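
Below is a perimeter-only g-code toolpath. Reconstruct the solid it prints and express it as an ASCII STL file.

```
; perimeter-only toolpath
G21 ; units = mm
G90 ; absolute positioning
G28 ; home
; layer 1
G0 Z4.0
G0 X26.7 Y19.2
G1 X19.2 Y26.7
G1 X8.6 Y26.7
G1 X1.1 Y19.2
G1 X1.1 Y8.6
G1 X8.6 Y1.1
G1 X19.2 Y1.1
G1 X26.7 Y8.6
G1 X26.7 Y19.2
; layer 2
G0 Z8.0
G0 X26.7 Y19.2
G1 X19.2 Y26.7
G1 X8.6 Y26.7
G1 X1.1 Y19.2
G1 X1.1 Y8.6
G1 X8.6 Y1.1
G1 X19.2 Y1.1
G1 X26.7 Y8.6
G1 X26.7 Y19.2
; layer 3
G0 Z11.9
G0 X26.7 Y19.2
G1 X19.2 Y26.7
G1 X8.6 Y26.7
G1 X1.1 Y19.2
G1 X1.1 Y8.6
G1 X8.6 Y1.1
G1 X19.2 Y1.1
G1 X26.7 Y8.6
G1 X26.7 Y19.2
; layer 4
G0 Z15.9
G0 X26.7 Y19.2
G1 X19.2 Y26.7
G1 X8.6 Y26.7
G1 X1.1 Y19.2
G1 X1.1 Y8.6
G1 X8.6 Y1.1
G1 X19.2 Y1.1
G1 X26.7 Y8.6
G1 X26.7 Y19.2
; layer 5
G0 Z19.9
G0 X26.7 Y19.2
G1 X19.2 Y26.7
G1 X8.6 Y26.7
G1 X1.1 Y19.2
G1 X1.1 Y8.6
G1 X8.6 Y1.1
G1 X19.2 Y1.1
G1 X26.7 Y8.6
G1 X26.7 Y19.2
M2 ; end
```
solid part
  facet normal 0.0000 0.0000 -1.0000
    outer loop
      vertex 8.6 26.7 0.0
      vertex 19.2 26.7 0.0
      vertex 26.7 19.2 0.0
    endloop
  endfacet
  facet normal 0.0000 0.0000 -1.0000
    outer loop
      vertex 1.1 19.2 0.0
      vertex 8.6 26.7 0.0
      vertex 26.7 19.2 0.0
    endloop
  endfacet
  facet normal 0.0000 0.0000 -1.0000
    outer loop
      vertex 1.1 8.6 0.0
      vertex 1.1 19.2 0.0
      vertex 26.7 19.2 0.0
    endloop
  endfacet
  facet normal 0.0000 0.0000 -1.0000
    outer loop
      vertex 8.6 1.1 0.0
      vertex 1.1 8.6 0.0
      vertex 26.7 19.2 0.0
    endloop
  endfacet
  facet normal 0.0000 0.0000 -1.0000
    outer loop
      vertex 19.2 1.1 0.0
      vertex 8.6 1.1 0.0
      vertex 26.7 19.2 0.0
    endloop
  endfacet
  facet normal 0.0000 0.0000 -1.0000
    outer loop
      vertex 26.7 8.6 0.0
      vertex 19.2 1.1 0.0
      vertex 26.7 19.2 0.0
    endloop
  endfacet
  facet normal 0.0000 0.0000 1.0000
    outer loop
      vertex 26.7 19.2 19.9
      vertex 19.2 26.7 19.9
      vertex 8.6 26.7 19.9
    endloop
  endfacet
  facet normal 0.0000 0.0000 1.0000
    outer loop
      vertex 26.7 19.2 19.9
      vertex 8.6 26.7 19.9
      vertex 1.1 19.2 19.9
    endloop
  endfacet
  facet normal 0.0000 0.0000 1.0000
    outer loop
      vertex 26.7 19.2 19.9
      vertex 1.1 19.2 19.9
      vertex 1.1 8.6 19.9
    endloop
  endfacet
  facet normal 0.0000 0.0000 1.0000
    outer loop
      vertex 26.7 19.2 19.9
      vertex 1.1 8.6 19.9
      vertex 8.6 1.1 19.9
    endloop
  endfacet
  facet normal 0.0000 0.0000 1.0000
    outer loop
      vertex 26.7 19.2 19.9
      vertex 8.6 1.1 19.9
      vertex 19.2 1.1 19.9
    endloop
  endfacet
  facet normal 0.0000 0.0000 1.0000
    outer loop
      vertex 26.7 19.2 19.9
      vertex 19.2 1.1 19.9
      vertex 26.7 8.6 19.9
    endloop
  endfacet
  facet normal 0.7071 0.7071 0.0000
    outer loop
      vertex 26.7 19.2 0.0
      vertex 19.2 26.7 0.0
      vertex 19.2 26.7 19.9
    endloop
  endfacet
  facet normal 0.7071 0.7071 0.0000
    outer loop
      vertex 26.7 19.2 0.0
      vertex 19.2 26.7 19.9
      vertex 26.7 19.2 19.9
    endloop
  endfacet
  facet normal 0.0000 1.0000 0.0000
    outer loop
      vertex 19.2 26.7 0.0
      vertex 8.6 26.7 0.0
      vertex 8.6 26.7 19.9
    endloop
  endfacet
  facet normal 0.0000 1.0000 0.0000
    outer loop
      vertex 19.2 26.7 0.0
      vertex 8.6 26.7 19.9
      vertex 19.2 26.7 19.9
    endloop
  endfacet
  facet normal -0.7071 0.7071 0.0000
    outer loop
      vertex 8.6 26.7 0.0
      vertex 1.1 19.2 0.0
      vertex 1.1 19.2 19.9
    endloop
  endfacet
  facet normal -0.7071 0.7071 0.0000
    outer loop
      vertex 8.6 26.7 0.0
      vertex 1.1 19.2 19.9
      vertex 8.6 26.7 19.9
    endloop
  endfacet
  facet normal -1.0000 0.0000 0.0000
    outer loop
      vertex 1.1 19.2 0.0
      vertex 1.1 8.6 0.0
      vertex 1.1 8.6 19.9
    endloop
  endfacet
  facet normal -1.0000 0.0000 0.0000
    outer loop
      vertex 1.1 19.2 0.0
      vertex 1.1 8.6 19.9
      vertex 1.1 19.2 19.9
    endloop
  endfacet
  facet normal -0.7071 -0.7071 0.0000
    outer loop
      vertex 1.1 8.6 0.0
      vertex 8.6 1.1 0.0
      vertex 8.6 1.1 19.9
    endloop
  endfacet
  facet normal -0.7071 -0.7071 0.0000
    outer loop
      vertex 1.1 8.6 0.0
      vertex 8.6 1.1 19.9
      vertex 1.1 8.6 19.9
    endloop
  endfacet
  facet normal 0.0000 -1.0000 0.0000
    outer loop
      vertex 8.6 1.1 0.0
      vertex 19.2 1.1 0.0
      vertex 19.2 1.1 19.9
    endloop
  endfacet
  facet normal 0.0000 -1.0000 0.0000
    outer loop
      vertex 8.6 1.1 0.0
      vertex 19.2 1.1 19.9
      vertex 8.6 1.1 19.9
    endloop
  endfacet
  facet normal 0.7071 -0.7071 0.0000
    outer loop
      vertex 19.2 1.1 0.0
      vertex 26.7 8.6 0.0
      vertex 26.7 8.6 19.9
    endloop
  endfacet
  facet normal 0.7071 -0.7071 0.0000
    outer loop
      vertex 19.2 1.1 0.0
      vertex 26.7 8.6 19.9
      vertex 19.2 1.1 19.9
    endloop
  endfacet
  facet normal 1.0000 0.0000 0.0000
    outer loop
      vertex 26.7 8.6 0.0
      vertex 26.7 19.2 0.0
      vertex 26.7 19.2 19.9
    endloop
  endfacet
  facet normal 1.0000 0.0000 0.0000
    outer loop
      vertex 26.7 8.6 0.0
      vertex 26.7 19.2 19.9
      vertex 26.7 8.6 19.9
    endloop
  endfacet
endsolid part

The G0 Z moves step by Δz≈4.0 mm. Every layer's G1 loop is the same polygon, so the solid is a straight extrusion of it from z=0 to z≈19.9. Closing with flat bottom and top caps and triangulating gives 28 facets — a regular 8-sided prism (a cylinder approximated with 8 flat sides), circumscribed radius ≈ 13.9 mm, height ≈ 19.9 mm.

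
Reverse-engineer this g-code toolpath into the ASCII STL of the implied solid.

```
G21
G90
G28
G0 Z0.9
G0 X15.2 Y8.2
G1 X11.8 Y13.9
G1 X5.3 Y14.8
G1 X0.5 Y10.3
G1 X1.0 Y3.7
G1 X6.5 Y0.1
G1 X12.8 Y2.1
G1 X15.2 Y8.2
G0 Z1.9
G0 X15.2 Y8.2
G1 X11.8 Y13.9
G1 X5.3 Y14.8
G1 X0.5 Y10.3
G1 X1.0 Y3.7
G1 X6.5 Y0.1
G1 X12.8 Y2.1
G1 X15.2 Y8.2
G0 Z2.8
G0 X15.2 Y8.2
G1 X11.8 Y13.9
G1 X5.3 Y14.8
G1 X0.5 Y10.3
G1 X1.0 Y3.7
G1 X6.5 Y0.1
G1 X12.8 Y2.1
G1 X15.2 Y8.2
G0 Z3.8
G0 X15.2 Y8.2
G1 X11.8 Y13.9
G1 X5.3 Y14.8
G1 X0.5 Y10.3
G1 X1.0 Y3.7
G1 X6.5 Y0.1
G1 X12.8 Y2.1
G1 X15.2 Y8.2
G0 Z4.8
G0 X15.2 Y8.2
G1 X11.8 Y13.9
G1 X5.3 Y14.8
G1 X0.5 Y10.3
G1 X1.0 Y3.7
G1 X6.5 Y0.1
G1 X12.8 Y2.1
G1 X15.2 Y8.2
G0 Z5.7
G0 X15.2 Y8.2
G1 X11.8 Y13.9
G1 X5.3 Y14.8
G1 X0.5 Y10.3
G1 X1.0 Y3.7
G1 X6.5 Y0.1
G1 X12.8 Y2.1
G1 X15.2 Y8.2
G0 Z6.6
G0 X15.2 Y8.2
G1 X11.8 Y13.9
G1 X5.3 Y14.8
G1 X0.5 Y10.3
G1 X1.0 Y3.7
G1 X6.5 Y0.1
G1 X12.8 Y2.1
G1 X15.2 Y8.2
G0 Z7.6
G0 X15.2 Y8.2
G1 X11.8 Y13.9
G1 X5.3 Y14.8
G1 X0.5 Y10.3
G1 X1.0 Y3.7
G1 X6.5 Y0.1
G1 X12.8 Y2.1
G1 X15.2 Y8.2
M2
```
solid part
  facet normal 0.0000 0.0000 -1.0000
    outer loop
      vertex 5.3 14.8 0.0
      vertex 11.8 13.9 0.0
      vertex 15.2 8.2 0.0
    endloop
  endfacet
  facet normal 0.0000 0.0000 -1.0000
    outer loop
      vertex 0.5 10.3 0.0
      vertex 5.3 14.8 0.0
      vertex 15.2 8.2 0.0
    endloop
  endfacet
  facet normal 0.0000 0.0000 -1.0000
    outer loop
      vertex 1.0 3.7 0.0
      vertex 0.5 10.3 0.0
      vertex 15.2 8.2 0.0
    endloop
  endfacet
  facet normal 0.0000 0.0000 -1.0000
    outer loop
      vertex 6.5 0.1 0.0
      vertex 1.0 3.7 0.0
      vertex 15.2 8.2 0.0
    endloop
  endfacet
  facet normal 0.0000 0.0000 -1.0000
    outer loop
      vertex 12.8 2.1 0.0
      vertex 6.5 0.1 0.0
      vertex 15.2 8.2 0.0
    endloop
  endfacet
  facet normal 0.0000 0.0000 1.0000
    outer loop
      vertex 15.2 8.2 7.6
      vertex 11.8 13.9 7.6
      vertex 5.3 14.8 7.6
    endloop
  endfacet
  facet normal 0.0000 0.0000 1.0000
    outer loop
      vertex 15.2 8.2 7.6
      vertex 5.3 14.8 7.6
      vertex 0.5 10.3 7.6
    endloop
  endfacet
  facet normal 0.0000 0.0000 1.0000
    outer loop
      vertex 15.2 8.2 7.6
      vertex 0.5 10.3 7.6
      vertex 1.0 3.7 7.6
    endloop
  endfacet
  facet normal 0.0000 0.0000 1.0000
    outer loop
      vertex 15.2 8.2 7.6
      vertex 1.0 3.7 7.6
      vertex 6.5 0.1 7.6
    endloop
  endfacet
  facet normal 0.0000 0.0000 1.0000
    outer loop
      vertex 15.2 8.2 7.6
      vertex 6.5 0.1 7.6
      vertex 12.8 2.1 7.6
    endloop
  endfacet
  facet normal 0.8588 0.5123 0.0000
    outer loop
      vertex 15.2 8.2 0.0
      vertex 11.8 13.9 0.0
      vertex 11.8 13.9 7.6
    endloop
  endfacet
  facet normal 0.8588 0.5123 0.0000
    outer loop
      vertex 15.2 8.2 0.0
      vertex 11.8 13.9 7.6
      vertex 15.2 8.2 7.6
    endloop
  endfacet
  facet normal 0.1372 0.9905 0.0000
    outer loop
      vertex 11.8 13.9 0.0
      vertex 5.3 14.8 0.0
      vertex 5.3 14.8 7.6
    endloop
  endfacet
  facet normal 0.1372 0.9905 0.0000
    outer loop
      vertex 11.8 13.9 0.0
      vertex 5.3 14.8 7.6
      vertex 11.8 13.9 7.6
    endloop
  endfacet
  facet normal -0.6839 0.7295 0.0000
    outer loop
      vertex 5.3 14.8 0.0
      vertex 0.5 10.3 0.0
      vertex 0.5 10.3 7.6
    endloop
  endfacet
  facet normal -0.6839 0.7295 0.0000
    outer loop
      vertex 5.3 14.8 0.0
      vertex 0.5 10.3 7.6
      vertex 5.3 14.8 7.6
    endloop
  endfacet
  facet normal -0.9971 -0.0755 0.0000
    outer loop
      vertex 0.5 10.3 0.0
      vertex 1.0 3.7 0.0
      vertex 1.0 3.7 7.6
    endloop
  endfacet
  facet normal -0.9971 -0.0755 0.0000
    outer loop
      vertex 0.5 10.3 0.0
      vertex 1.0 3.7 7.6
      vertex 0.5 10.3 7.6
    endloop
  endfacet
  facet normal -0.5477 -0.8367 0.0000
    outer loop
      vertex 1.0 3.7 0.0
      vertex 6.5 0.1 0.0
      vertex 6.5 0.1 7.6
    endloop
  endfacet
  facet normal -0.5477 -0.8367 0.0000
    outer loop
      vertex 1.0 3.7 0.0
      vertex 6.5 0.1 7.6
      vertex 1.0 3.7 7.6
    endloop
  endfacet
  facet normal 0.3026 -0.9531 0.0000
    outer loop
      vertex 6.5 0.1 0.0
      vertex 12.8 2.1 0.0
      vertex 12.8 2.1 7.6
    endloop
  endfacet
  facet normal 0.3026 -0.9531 0.0000
    outer loop
      vertex 6.5 0.1 0.0
      vertex 12.8 2.1 7.6
      vertex 6.5 0.1 7.6
    endloop
  endfacet
  facet normal 0.9306 -0.3661 0.0000
    outer loop
      vertex 12.8 2.1 0.0
      vertex 15.2 8.2 0.0
      vertex 15.2 8.2 7.6
    endloop
  endfacet
  facet normal 0.9306 -0.3661 0.0000
    outer loop
      vertex 12.8 2.1 0.0
      vertex 15.2 8.2 7.6
      vertex 12.8 2.1 7.6
    endloop
  endfacet
endsolid part

The G0 Z moves step by Δz≈0.9 mm. Every layer's G1 loop is the same polygon, so the solid is a straight extrusion of it from z=0 to z≈7.6. Closing with flat bottom and top caps and triangulating gives 24 facets — a regular 7-sided prism (a cylinder approximated with 7 flat sides), circumscribed radius ≈ 7.6 mm, height ≈ 7.6 mm.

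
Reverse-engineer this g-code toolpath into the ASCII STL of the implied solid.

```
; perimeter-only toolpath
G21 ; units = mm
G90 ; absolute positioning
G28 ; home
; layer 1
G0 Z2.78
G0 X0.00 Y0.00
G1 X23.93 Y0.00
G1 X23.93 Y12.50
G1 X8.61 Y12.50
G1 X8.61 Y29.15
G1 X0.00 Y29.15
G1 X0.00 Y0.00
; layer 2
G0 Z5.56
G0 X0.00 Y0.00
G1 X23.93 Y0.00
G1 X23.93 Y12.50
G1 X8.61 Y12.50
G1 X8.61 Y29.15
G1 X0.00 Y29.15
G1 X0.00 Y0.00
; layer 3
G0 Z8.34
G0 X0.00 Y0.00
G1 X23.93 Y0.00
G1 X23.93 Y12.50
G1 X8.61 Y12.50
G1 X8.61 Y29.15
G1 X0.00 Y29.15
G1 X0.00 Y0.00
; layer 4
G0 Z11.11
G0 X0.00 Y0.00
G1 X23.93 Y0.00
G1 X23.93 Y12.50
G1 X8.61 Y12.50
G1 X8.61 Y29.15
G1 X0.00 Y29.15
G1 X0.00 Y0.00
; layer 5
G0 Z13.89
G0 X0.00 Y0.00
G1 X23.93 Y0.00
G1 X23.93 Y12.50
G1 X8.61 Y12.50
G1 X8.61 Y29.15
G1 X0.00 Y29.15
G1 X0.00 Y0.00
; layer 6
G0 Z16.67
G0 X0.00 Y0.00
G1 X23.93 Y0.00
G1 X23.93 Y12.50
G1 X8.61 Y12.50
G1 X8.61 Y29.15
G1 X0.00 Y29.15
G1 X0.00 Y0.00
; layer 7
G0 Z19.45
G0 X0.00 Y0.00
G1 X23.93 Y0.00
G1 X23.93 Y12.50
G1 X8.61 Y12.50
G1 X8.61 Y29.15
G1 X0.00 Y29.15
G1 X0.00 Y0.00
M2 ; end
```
solid part
  facet normal 0.0000 0.0000 -1.0000
    outer loop
      vertex 23.93 12.50 0.00
      vertex 23.93 0.00 0.00
      vertex 0.00 0.00 0.00
    endloop
  endfacet
  facet normal 0.0000 0.0000 -1.0000
    outer loop
      vertex 8.61 12.50 0.00
      vertex 23.93 12.50 0.00
      vertex 0.00 0.00 0.00
    endloop
  endfacet
  facet normal 0.0000 0.0000 -1.0000
    outer loop
      vertex 8.61 29.15 0.00
      vertex 8.61 12.50 0.00
      vertex 0.00 0.00 0.00
    endloop
  endfacet
  facet normal 0.0000 0.0000 -1.0000
    outer loop
      vertex 0.00 29.15 0.00
      vertex 8.61 29.15 0.00
      vertex 0.00 0.00 0.00
    endloop
  endfacet
  facet normal 0.0000 0.0000 1.0000
    outer loop
      vertex 0.00 0.00 19.45
      vertex 23.93 0.00 19.45
      vertex 23.93 12.50 19.45
    endloop
  endfacet
  facet normal 0.0000 0.0000 1.0000
    outer loop
      vertex 0.00 0.00 19.45
      vertex 23.93 12.50 19.45
      vertex 8.61 12.50 19.45
    endloop
  endfacet
  facet normal 0.0000 0.0000 1.0000
    outer loop
      vertex 0.00 0.00 19.45
      vertex 8.61 12.50 19.45
      vertex 8.61 29.15 19.45
    endloop
  endfacet
  facet normal 0.0000 0.0000 1.0000
    outer loop
      vertex 0.00 0.00 19.45
      vertex 8.61 29.15 19.45
      vertex 0.00 29.15 19.45
    endloop
  endfacet
  facet normal 0.0000 -1.0000 0.0000
    outer loop
      vertex 0.00 0.00 0.00
      vertex 23.93 0.00 0.00
      vertex 23.93 0.00 19.45
    endloop
  endfacet
  facet normal 0.0000 -1.0000 0.0000
    outer loop
      vertex 0.00 0.00 0.00
      vertex 23.93 0.00 19.45
      vertex 0.00 0.00 19.45
    endloop
  endfacet
  facet normal 1.0000 0.0000 0.0000
    outer loop
      vertex 23.93 0.00 0.00
      vertex 23.93 12.50 0.00
      vertex 23.93 12.50 19.45
    endloop
  endfacet
  facet normal 1.0000 0.0000 0.0000
    outer loop
      vertex 23.93 0.00 0.00
      vertex 23.93 12.50 19.45
      vertex 23.93 0.00 19.45
    endloop
  endfacet
  facet normal 0.0000 1.0000 0.0000
    outer loop
      vertex 23.93 12.50 0.00
      vertex 8.61 12.50 0.00
      vertex 8.61 12.50 19.45
    endloop
  endfacet
  facet normal 0.0000 1.0000 0.0000
    outer loop
      vertex 23.93 12.50 0.00
      vertex 8.61 12.50 19.45
      vertex 23.93 12.50 19.45
    endloop
  endfacet
  facet normal 1.0000 0.0000 0.0000
    outer loop
      vertex 8.61 12.50 0.00
      vertex 8.61 29.15 0.00
      vertex 8.61 29.15 19.45
    endloop
  endfacet
  facet normal 1.0000 0.0000 0.0000
    outer loop
      vertex 8.61 12.50 0.00
      vertex 8.61 29.15 19.45
      vertex 8.61 12.50 19.45
    endloop
  endfacet
  facet normal 0.0000 1.0000 0.0000
    outer loop
      vertex 8.61 29.15 0.00
      vertex 0.00 29.15 0.00
      vertex 0.00 29.15 19.45
    endloop
  endfacet
  facet normal 0.0000 1.0000 0.0000
    outer loop
      vertex 8.61 29.15 0.00
      vertex 0.00 29.15 19.45
      vertex 8.61 29.15 19.45
    endloop
  endfacet
  facet normal -1.0000 0.0000 0.0000
    outer loop
      vertex 0.00 29.15 0.00
      vertex 0.00 0.00 0.00
      vertex 0.00 0.00 19.45
    endloop
  endfacet
  facet normal -1.0000 0.0000 0.0000
    outer loop
      vertex 0.00 29.15 0.00
      vertex 0.00 0.00 19.45
      vertex 0.00 29.15 19.45
    endloop
  endfacet
endsolid part

The G0 Z moves step by Δz≈2.78 mm. Every layer's G1 loop is the same polygon, so the solid is a straight extrusion of it from z=0 to z≈19.4. Closing with flat bottom and top caps and triangulating gives 20 facets — an L-shaped prism: outer 23.9 × 29.1 mm, arm thicknesses ≈ 12.5 mm (horizontal) and 8.61 mm (vertical), extruded 19.4 mm in z.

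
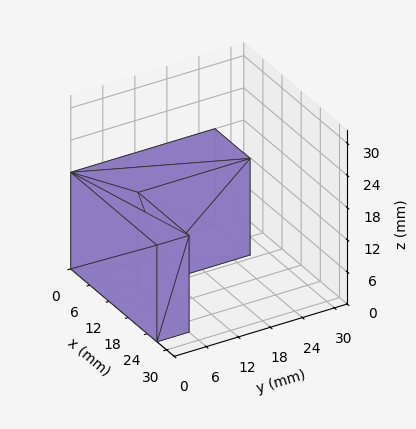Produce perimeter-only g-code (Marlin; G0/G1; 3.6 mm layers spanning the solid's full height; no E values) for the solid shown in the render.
Reading the render: the shape is an L-shaped prism: outer 27 × 27 mm, arm thicknesses ≈ 6 mm (horizontal) and 11 mm (vertical), extruded 18 mm in z (dimensions read to the nearest mm from the axis ticks). For the g-code, the solid's height is divided into equal slices at the stated Δz and each level perimeter traced with G1 moves after a G0 lift.

; perimeter-only toolpath
G21 ; units = mm
G90 ; absolute positioning
G28 ; home
; layer 1
G0 Z3.6
G0 X0.0 Y0.0
G1 X27.0 Y0.0
G1 X27.0 Y6.0
G1 X11.0 Y6.0
G1 X11.0 Y27.0
G1 X0.0 Y27.0
G1 X0.0 Y0.0
; layer 2
G0 Z7.2
G0 X0.0 Y0.0
G1 X27.0 Y0.0
G1 X27.0 Y6.0
G1 X11.0 Y6.0
G1 X11.0 Y27.0
G1 X0.0 Y27.0
G1 X0.0 Y0.0
; layer 3
G0 Z10.8
G0 X0.0 Y0.0
G1 X27.0 Y0.0
G1 X27.0 Y6.0
G1 X11.0 Y6.0
G1 X11.0 Y27.0
G1 X0.0 Y27.0
G1 X0.0 Y0.0
; layer 4
G0 Z14.4
G0 X0.0 Y0.0
G1 X27.0 Y0.0
G1 X27.0 Y6.0
G1 X11.0 Y6.0
G1 X11.0 Y27.0
G1 X0.0 Y27.0
G1 X0.0 Y0.0
; layer 5
G0 Z18.0
G0 X0.0 Y0.0
G1 X27.0 Y0.0
G1 X27.0 Y6.0
G1 X11.0 Y6.0
G1 X11.0 Y27.0
G1 X0.0 Y27.0
G1 X0.0 Y0.0
M2 ; end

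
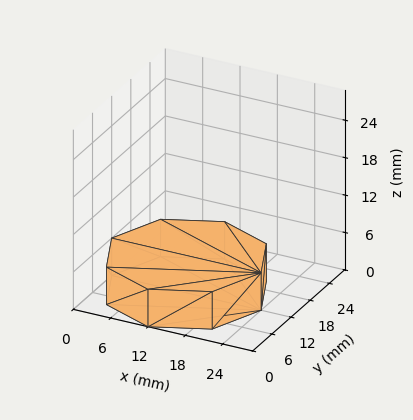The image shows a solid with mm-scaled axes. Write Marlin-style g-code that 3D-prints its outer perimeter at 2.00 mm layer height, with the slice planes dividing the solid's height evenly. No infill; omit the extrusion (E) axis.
Reading the render: the shape is a regular 8-sided prism (a cylinder approximated with 8 flat sides), circumscribed radius ≈ 12 mm, height ≈ 6 mm (dimensions read to the nearest mm from the axis ticks). For the g-code, the solid's height is divided into equal slices at the stated Δz and each level perimeter traced with G1 moves after a G0 lift.

; perimeter-only toolpath
G21 ; units = mm
G90 ; absolute positioning
G28 ; home
; layer 1
G0 Z2.00
G0 X24.00 Y12.00
G1 X20.49 Y20.49
G1 X12.00 Y24.00
G1 X3.51 Y20.49
G1 X0.00 Y12.00
G1 X3.51 Y3.51
G1 X12.00 Y0.00
G1 X20.49 Y3.51
G1 X24.00 Y12.00
; layer 2
G0 Z4.00
G0 X24.00 Y12.00
G1 X20.49 Y20.49
G1 X12.00 Y24.00
G1 X3.51 Y20.49
G1 X0.00 Y12.00
G1 X3.51 Y3.51
G1 X12.00 Y0.00
G1 X20.49 Y3.51
G1 X24.00 Y12.00
; layer 3
G0 Z6.00
G0 X24.00 Y12.00
G1 X20.49 Y20.49
G1 X12.00 Y24.00
G1 X3.51 Y20.49
G1 X0.00 Y12.00
G1 X3.51 Y3.51
G1 X12.00 Y0.00
G1 X20.49 Y3.51
G1 X24.00 Y12.00
M2 ; end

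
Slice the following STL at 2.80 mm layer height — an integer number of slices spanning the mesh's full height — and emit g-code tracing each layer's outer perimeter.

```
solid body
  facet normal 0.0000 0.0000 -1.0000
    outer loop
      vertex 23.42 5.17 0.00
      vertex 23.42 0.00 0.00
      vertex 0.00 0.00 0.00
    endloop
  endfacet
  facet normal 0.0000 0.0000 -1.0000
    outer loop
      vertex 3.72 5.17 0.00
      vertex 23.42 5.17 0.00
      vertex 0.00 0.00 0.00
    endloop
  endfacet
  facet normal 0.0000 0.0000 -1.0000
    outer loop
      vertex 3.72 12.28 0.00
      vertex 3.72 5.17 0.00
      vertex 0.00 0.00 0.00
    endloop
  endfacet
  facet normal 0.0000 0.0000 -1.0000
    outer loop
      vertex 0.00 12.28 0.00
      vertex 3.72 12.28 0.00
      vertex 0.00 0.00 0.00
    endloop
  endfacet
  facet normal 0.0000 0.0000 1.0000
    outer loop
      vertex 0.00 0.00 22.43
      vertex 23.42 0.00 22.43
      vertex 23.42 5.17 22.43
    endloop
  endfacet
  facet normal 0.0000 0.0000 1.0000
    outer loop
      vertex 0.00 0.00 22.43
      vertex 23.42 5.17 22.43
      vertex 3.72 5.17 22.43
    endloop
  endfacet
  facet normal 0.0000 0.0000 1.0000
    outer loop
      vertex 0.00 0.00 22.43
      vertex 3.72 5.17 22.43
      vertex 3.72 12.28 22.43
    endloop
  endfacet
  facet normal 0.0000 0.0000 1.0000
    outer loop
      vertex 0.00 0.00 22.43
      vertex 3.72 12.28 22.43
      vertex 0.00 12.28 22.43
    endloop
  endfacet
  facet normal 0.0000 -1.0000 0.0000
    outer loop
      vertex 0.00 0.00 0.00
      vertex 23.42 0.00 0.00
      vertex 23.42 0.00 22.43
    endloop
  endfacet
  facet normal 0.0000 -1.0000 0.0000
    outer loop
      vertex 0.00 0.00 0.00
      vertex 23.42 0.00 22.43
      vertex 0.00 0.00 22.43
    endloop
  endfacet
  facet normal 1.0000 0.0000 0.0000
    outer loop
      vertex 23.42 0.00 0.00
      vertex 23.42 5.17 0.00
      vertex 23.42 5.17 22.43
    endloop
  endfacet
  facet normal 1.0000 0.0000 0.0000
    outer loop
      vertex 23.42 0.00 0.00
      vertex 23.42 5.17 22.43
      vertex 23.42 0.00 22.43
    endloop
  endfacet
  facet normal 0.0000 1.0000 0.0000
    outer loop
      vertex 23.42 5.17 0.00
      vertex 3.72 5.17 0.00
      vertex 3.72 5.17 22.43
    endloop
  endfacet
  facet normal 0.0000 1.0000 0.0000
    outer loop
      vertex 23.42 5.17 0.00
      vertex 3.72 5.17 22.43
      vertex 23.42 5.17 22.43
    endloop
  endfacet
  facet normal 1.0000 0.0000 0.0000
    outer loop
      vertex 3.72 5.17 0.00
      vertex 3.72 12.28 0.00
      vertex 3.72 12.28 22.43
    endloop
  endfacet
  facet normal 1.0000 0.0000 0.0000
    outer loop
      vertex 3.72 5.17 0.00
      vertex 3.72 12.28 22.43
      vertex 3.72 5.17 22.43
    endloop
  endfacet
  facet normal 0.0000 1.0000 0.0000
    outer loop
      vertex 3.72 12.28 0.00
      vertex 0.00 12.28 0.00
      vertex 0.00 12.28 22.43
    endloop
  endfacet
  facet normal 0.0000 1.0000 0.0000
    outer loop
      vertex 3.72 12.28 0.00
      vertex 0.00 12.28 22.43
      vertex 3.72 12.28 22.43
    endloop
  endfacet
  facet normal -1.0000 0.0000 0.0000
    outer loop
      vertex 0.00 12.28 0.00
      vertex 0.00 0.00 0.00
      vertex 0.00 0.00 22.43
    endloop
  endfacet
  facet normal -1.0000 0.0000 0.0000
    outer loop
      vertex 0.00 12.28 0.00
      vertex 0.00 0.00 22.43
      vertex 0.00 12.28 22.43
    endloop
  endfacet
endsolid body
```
; perimeter-only toolpath
G21 ; units = mm
G90 ; absolute positioning
G28 ; home
; layer 1
G0 Z2.80
G0 X0.00 Y0.00
G1 X23.42 Y0.00
G1 X23.42 Y5.17
G1 X3.72 Y5.17
G1 X3.72 Y12.28
G1 X0.00 Y12.28
G1 X0.00 Y0.00
; layer 2
G0 Z5.61
G0 X0.00 Y0.00
G1 X23.42 Y0.00
G1 X23.42 Y5.17
G1 X3.72 Y5.17
G1 X3.72 Y12.28
G1 X0.00 Y12.28
G1 X0.00 Y0.00
; layer 3
G0 Z8.41
G0 X0.00 Y0.00
G1 X23.42 Y0.00
G1 X23.42 Y5.17
G1 X3.72 Y5.17
G1 X3.72 Y12.28
G1 X0.00 Y12.28
G1 X0.00 Y0.00
; layer 4
G0 Z11.21
G0 X0.00 Y0.00
G1 X23.42 Y0.00
G1 X23.42 Y5.17
G1 X3.72 Y5.17
G1 X3.72 Y12.28
G1 X0.00 Y12.28
G1 X0.00 Y0.00
; layer 5
G0 Z14.02
G0 X0.00 Y0.00
G1 X23.42 Y0.00
G1 X23.42 Y5.17
G1 X3.72 Y5.17
G1 X3.72 Y12.28
G1 X0.00 Y12.28
G1 X0.00 Y0.00
; layer 6
G0 Z16.82
G0 X0.00 Y0.00
G1 X23.42 Y0.00
G1 X23.42 Y5.17
G1 X3.72 Y5.17
G1 X3.72 Y12.28
G1 X0.00 Y12.28
G1 X0.00 Y0.00
; layer 7
G0 Z19.63
G0 X0.00 Y0.00
G1 X23.42 Y0.00
G1 X23.42 Y5.17
G1 X3.72 Y5.17
G1 X3.72 Y12.28
G1 X0.00 Y12.28
G1 X0.00 Y0.00
; layer 8
G0 Z22.43
G0 X0.00 Y0.00
G1 X23.42 Y0.00
G1 X23.42 Y5.17
G1 X3.72 Y5.17
G1 X3.72 Y12.28
G1 X0.00 Y12.28
G1 X0.00 Y0.00
M2 ; end

The solid is an L-shaped prism: outer 23.4 × 12.3 mm, arm thicknesses ≈ 5.17 mm (horizontal) and 3.72 mm (vertical), extruded 22.4 mm in z. Slicing at Δz = 2.80 mm — 8 equal slices spanning the solid's height, so layer i sits at z = i·h/8 — gives 8 non-empty perimeters. Each is a 6-segment closed polygon; G0 lifts to the layer z and rapids to the start vertex, then G1 traces the edges.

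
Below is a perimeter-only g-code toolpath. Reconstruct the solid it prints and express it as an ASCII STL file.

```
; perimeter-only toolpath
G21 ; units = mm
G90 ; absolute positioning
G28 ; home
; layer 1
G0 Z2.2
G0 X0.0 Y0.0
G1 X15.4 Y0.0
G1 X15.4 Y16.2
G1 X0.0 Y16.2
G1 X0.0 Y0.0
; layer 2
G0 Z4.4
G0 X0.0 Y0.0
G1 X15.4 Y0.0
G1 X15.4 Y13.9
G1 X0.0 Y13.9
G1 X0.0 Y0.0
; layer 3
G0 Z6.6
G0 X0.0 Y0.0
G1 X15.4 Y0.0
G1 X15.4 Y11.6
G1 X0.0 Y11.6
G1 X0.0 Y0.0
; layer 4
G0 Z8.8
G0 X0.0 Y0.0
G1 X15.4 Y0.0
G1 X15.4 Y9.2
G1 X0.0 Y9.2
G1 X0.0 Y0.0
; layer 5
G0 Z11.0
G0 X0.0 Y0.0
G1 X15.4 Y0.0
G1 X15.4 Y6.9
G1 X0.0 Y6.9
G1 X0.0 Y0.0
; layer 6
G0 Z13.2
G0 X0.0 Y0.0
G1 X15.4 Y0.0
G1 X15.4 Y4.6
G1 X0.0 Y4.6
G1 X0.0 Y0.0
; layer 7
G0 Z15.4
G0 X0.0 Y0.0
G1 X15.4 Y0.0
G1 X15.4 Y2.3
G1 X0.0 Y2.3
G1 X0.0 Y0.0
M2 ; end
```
solid part
  facet normal 0.0000 0.0000 -1.0000
    outer loop
      vertex 15.4 18.5 0.0
      vertex 15.4 0.0 0.0
      vertex 0.0 0.0 0.0
    endloop
  endfacet
  facet normal 0.0000 0.0000 -1.0000
    outer loop
      vertex 0.0 18.5 0.0
      vertex 15.4 18.5 0.0
      vertex 0.0 0.0 0.0
    endloop
  endfacet
  facet normal 0.0000 -1.0000 0.0000
    outer loop
      vertex 0.0 0.0 0.0
      vertex 15.4 0.0 0.0
      vertex 15.4 0.0 17.6
    endloop
  endfacet
  facet normal 0.0000 -1.0000 0.0000
    outer loop
      vertex 0.0 0.0 0.0
      vertex 15.4 0.0 17.6
      vertex 0.0 0.0 17.6
    endloop
  endfacet
  facet normal 0.0000 0.6893 0.7245
    outer loop
      vertex 0.0 0.0 17.6
      vertex 15.4 0.0 17.6
      vertex 15.4 18.5 0.0
    endloop
  endfacet
  facet normal 0.0000 0.6893 0.7245
    outer loop
      vertex 0.0 0.0 17.6
      vertex 15.4 18.5 0.0
      vertex 0.0 18.5 0.0
    endloop
  endfacet
  facet normal -1.0000 0.0000 0.0000
    outer loop
      vertex 0.0 0.0 17.6
      vertex 0.0 18.5 0.0
      vertex 0.0 0.0 0.0
    endloop
  endfacet
  facet normal 1.0000 0.0000 0.0000
    outer loop
      vertex 15.4 0.0 0.0
      vertex 15.4 18.5 0.0
      vertex 15.4 0.0 17.6
    endloop
  endfacet
endsolid part

The G0 Z moves step by Δz≈2.2 mm. The G1 loops shrink linearly with z, so the solid tapers from its base footprint up to z≈17.6. Closing with a flat bottom cap and the tapered top and triangulating gives 8 facets — a wedge (ramp): 15.4 × 18.5 mm base, rising to 17.6 mm along the y=0 edge and sloping linearly to z=0 at y=18.5.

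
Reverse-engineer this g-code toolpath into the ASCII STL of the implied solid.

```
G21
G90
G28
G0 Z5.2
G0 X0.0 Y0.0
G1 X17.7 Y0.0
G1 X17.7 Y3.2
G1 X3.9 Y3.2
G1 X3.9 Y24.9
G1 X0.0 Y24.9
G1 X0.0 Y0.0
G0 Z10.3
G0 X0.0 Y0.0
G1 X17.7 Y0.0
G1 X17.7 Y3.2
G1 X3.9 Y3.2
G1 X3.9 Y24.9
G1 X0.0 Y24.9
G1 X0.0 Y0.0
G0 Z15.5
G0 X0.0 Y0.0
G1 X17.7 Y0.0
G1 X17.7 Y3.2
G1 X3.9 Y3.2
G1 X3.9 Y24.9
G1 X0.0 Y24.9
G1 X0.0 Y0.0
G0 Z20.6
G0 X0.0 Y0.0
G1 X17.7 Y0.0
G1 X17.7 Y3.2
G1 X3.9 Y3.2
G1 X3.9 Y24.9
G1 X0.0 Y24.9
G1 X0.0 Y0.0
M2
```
solid part
  facet normal 0.0000 0.0000 -1.0000
    outer loop
      vertex 17.7 3.2 0.0
      vertex 17.7 0.0 0.0
      vertex 0.0 0.0 0.0
    endloop
  endfacet
  facet normal 0.0000 0.0000 -1.0000
    outer loop
      vertex 3.9 3.2 0.0
      vertex 17.7 3.2 0.0
      vertex 0.0 0.0 0.0
    endloop
  endfacet
  facet normal 0.0000 0.0000 -1.0000
    outer loop
      vertex 3.9 24.9 0.0
      vertex 3.9 3.2 0.0
      vertex 0.0 0.0 0.0
    endloop
  endfacet
  facet normal 0.0000 0.0000 -1.0000
    outer loop
      vertex 0.0 24.9 0.0
      vertex 3.9 24.9 0.0
      vertex 0.0 0.0 0.0
    endloop
  endfacet
  facet normal 0.0000 0.0000 1.0000
    outer loop
      vertex 0.0 0.0 20.6
      vertex 17.7 0.0 20.6
      vertex 17.7 3.2 20.6
    endloop
  endfacet
  facet normal 0.0000 0.0000 1.0000
    outer loop
      vertex 0.0 0.0 20.6
      vertex 17.7 3.2 20.6
      vertex 3.9 3.2 20.6
    endloop
  endfacet
  facet normal 0.0000 0.0000 1.0000
    outer loop
      vertex 0.0 0.0 20.6
      vertex 3.9 3.2 20.6
      vertex 3.9 24.9 20.6
    endloop
  endfacet
  facet normal 0.0000 0.0000 1.0000
    outer loop
      vertex 0.0 0.0 20.6
      vertex 3.9 24.9 20.6
      vertex 0.0 24.9 20.6
    endloop
  endfacet
  facet normal 0.0000 -1.0000 0.0000
    outer loop
      vertex 0.0 0.0 0.0
      vertex 17.7 0.0 0.0
      vertex 17.7 0.0 20.6
    endloop
  endfacet
  facet normal 0.0000 -1.0000 0.0000
    outer loop
      vertex 0.0 0.0 0.0
      vertex 17.7 0.0 20.6
      vertex 0.0 0.0 20.6
    endloop
  endfacet
  facet normal 1.0000 0.0000 0.0000
    outer loop
      vertex 17.7 0.0 0.0
      vertex 17.7 3.2 0.0
      vertex 17.7 3.2 20.6
    endloop
  endfacet
  facet normal 1.0000 0.0000 0.0000
    outer loop
      vertex 17.7 0.0 0.0
      vertex 17.7 3.2 20.6
      vertex 17.7 0.0 20.6
    endloop
  endfacet
  facet normal 0.0000 1.0000 0.0000
    outer loop
      vertex 17.7 3.2 0.0
      vertex 3.9 3.2 0.0
      vertex 3.9 3.2 20.6
    endloop
  endfacet
  facet normal 0.0000 1.0000 0.0000
    outer loop
      vertex 17.7 3.2 0.0
      vertex 3.9 3.2 20.6
      vertex 17.7 3.2 20.6
    endloop
  endfacet
  facet normal 1.0000 0.0000 0.0000
    outer loop
      vertex 3.9 3.2 0.0
      vertex 3.9 24.9 0.0
      vertex 3.9 24.9 20.6
    endloop
  endfacet
  facet normal 1.0000 0.0000 0.0000
    outer loop
      vertex 3.9 3.2 0.0
      vertex 3.9 24.9 20.6
      vertex 3.9 3.2 20.6
    endloop
  endfacet
  facet normal 0.0000 1.0000 0.0000
    outer loop
      vertex 3.9 24.9 0.0
      vertex 0.0 24.9 0.0
      vertex 0.0 24.9 20.6
    endloop
  endfacet
  facet normal 0.0000 1.0000 0.0000
    outer loop
      vertex 3.9 24.9 0.0
      vertex 0.0 24.9 20.6
      vertex 3.9 24.9 20.6
    endloop
  endfacet
  facet normal -1.0000 0.0000 0.0000
    outer loop
      vertex 0.0 24.9 0.0
      vertex 0.0 0.0 0.0
      vertex 0.0 0.0 20.6
    endloop
  endfacet
  facet normal -1.0000 0.0000 0.0000
    outer loop
      vertex 0.0 24.9 0.0
      vertex 0.0 0.0 20.6
      vertex 0.0 24.9 20.6
    endloop
  endfacet
endsolid part

The G0 Z moves step by Δz≈5.2 mm. Every layer's G1 loop is the same polygon, so the solid is a straight extrusion of it from z=0 to z≈20.6. Closing with flat bottom and top caps and triangulating gives 20 facets — an L-shaped prism: outer 17.7 × 24.9 mm, arm thicknesses ≈ 3.2 mm (horizontal) and 3.9 mm (vertical), extruded 20.6 mm in z.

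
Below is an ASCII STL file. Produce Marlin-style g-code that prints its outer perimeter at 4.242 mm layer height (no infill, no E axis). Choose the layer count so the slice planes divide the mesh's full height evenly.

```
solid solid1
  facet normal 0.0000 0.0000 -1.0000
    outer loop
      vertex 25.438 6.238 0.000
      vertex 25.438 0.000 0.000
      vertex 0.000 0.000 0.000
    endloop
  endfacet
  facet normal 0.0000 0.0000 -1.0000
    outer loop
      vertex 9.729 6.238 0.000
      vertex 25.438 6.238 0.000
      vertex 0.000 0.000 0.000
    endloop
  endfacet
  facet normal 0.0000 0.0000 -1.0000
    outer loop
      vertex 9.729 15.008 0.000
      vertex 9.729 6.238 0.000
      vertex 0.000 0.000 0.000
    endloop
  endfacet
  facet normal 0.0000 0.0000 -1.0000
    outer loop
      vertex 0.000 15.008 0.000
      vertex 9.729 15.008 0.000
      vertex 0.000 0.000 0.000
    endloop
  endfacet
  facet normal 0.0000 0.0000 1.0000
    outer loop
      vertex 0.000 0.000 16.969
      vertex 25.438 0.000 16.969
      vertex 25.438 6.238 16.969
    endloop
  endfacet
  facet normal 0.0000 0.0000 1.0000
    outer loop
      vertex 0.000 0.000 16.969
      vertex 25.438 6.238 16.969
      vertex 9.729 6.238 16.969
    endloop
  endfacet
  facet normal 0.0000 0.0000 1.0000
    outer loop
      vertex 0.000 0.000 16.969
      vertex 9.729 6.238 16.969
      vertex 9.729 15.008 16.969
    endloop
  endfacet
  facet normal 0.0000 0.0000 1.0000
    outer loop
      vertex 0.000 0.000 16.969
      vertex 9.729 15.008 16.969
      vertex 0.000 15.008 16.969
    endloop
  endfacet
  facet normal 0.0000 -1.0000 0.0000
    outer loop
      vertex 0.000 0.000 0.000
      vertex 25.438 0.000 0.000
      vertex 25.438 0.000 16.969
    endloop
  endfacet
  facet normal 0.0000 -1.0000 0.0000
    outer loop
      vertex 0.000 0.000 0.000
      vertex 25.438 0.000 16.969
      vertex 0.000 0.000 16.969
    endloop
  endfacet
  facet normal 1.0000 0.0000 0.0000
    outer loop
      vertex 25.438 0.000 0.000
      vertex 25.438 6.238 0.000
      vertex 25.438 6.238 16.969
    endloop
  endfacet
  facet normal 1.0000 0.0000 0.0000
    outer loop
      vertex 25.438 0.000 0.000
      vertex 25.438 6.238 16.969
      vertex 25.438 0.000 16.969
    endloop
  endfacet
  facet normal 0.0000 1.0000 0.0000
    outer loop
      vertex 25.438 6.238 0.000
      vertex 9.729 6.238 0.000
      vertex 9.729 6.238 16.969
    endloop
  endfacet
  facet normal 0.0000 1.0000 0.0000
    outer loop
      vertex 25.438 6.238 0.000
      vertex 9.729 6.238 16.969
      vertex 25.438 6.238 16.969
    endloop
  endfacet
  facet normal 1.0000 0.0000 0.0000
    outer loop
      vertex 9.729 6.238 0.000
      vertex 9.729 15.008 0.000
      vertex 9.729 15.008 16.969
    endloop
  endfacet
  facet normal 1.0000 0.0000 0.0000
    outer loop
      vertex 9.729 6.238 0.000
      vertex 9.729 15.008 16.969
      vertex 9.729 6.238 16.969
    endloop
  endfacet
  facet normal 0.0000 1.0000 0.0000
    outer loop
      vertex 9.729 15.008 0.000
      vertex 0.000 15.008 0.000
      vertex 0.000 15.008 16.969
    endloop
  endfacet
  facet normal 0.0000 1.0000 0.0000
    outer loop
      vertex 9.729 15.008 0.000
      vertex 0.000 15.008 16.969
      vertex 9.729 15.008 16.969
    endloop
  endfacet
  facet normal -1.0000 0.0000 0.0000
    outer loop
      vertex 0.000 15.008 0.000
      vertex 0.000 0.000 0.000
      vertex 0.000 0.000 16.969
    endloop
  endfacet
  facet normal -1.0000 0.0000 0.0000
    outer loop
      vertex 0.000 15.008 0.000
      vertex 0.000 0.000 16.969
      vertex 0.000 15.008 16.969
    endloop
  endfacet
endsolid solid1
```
; perimeter-only toolpath
G21 ; units = mm
G90 ; absolute positioning
G28 ; home
; layer 1
G0 Z4.242
G0 X0.000 Y0.000
G1 X25.438 Y0.000
G1 X25.438 Y6.238
G1 X9.729 Y6.238
G1 X9.729 Y15.008
G1 X0.000 Y15.008
G1 X0.000 Y0.000
; layer 2
G0 Z8.485
G0 X0.000 Y0.000
G1 X25.438 Y0.000
G1 X25.438 Y6.238
G1 X9.729 Y6.238
G1 X9.729 Y15.008
G1 X0.000 Y15.008
G1 X0.000 Y0.000
; layer 3
G0 Z12.727
G0 X0.000 Y0.000
G1 X25.438 Y0.000
G1 X25.438 Y6.238
G1 X9.729 Y6.238
G1 X9.729 Y15.008
G1 X0.000 Y15.008
G1 X0.000 Y0.000
; layer 4
G0 Z16.969
G0 X0.000 Y0.000
G1 X25.438 Y0.000
G1 X25.438 Y6.238
G1 X9.729 Y6.238
G1 X9.729 Y15.008
G1 X0.000 Y15.008
G1 X0.000 Y0.000
M2 ; end

The solid is an L-shaped prism: outer 25.4 × 15 mm, arm thicknesses ≈ 6.24 mm (horizontal) and 9.73 mm (vertical), extruded 17 mm in z. Slicing at Δz = 4.242 mm — 4 equal slices spanning the solid's height, so layer i sits at z = i·h/4 — gives 4 non-empty perimeters. Each is a 6-segment closed polygon; G0 lifts to the layer z and rapids to the start vertex, then G1 traces the edges.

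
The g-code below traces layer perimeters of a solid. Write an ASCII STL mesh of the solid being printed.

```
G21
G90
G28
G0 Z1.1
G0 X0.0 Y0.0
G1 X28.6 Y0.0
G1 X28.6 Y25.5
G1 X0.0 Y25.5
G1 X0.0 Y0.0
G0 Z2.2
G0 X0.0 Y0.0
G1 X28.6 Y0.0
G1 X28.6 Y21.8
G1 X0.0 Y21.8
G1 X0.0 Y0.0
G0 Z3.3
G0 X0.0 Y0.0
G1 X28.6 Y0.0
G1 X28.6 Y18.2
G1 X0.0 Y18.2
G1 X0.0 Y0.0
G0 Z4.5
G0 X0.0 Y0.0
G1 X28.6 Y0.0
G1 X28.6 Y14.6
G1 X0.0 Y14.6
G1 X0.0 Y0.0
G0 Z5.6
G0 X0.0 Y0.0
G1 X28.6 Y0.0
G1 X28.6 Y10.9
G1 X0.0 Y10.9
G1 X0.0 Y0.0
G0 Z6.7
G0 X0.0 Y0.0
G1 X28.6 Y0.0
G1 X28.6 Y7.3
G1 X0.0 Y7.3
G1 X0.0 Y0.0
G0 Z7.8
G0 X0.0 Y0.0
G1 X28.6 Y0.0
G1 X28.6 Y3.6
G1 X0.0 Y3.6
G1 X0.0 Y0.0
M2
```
solid part
  facet normal 0.0000 0.0000 -1.0000
    outer loop
      vertex 28.6 29.1 0.0
      vertex 28.6 0.0 0.0
      vertex 0.0 0.0 0.0
    endloop
  endfacet
  facet normal 0.0000 0.0000 -1.0000
    outer loop
      vertex 0.0 29.1 0.0
      vertex 28.6 29.1 0.0
      vertex 0.0 0.0 0.0
    endloop
  endfacet
  facet normal 0.0000 -1.0000 0.0000
    outer loop
      vertex 0.0 0.0 0.0
      vertex 28.6 0.0 0.0
      vertex 28.6 0.0 8.9
    endloop
  endfacet
  facet normal 0.0000 -1.0000 0.0000
    outer loop
      vertex 0.0 0.0 0.0
      vertex 28.6 0.0 8.9
      vertex 0.0 0.0 8.9
    endloop
  endfacet
  facet normal 0.0000 0.2925 0.9563
    outer loop
      vertex 0.0 0.0 8.9
      vertex 28.6 0.0 8.9
      vertex 28.6 29.1 0.0
    endloop
  endfacet
  facet normal 0.0000 0.2925 0.9563
    outer loop
      vertex 0.0 0.0 8.9
      vertex 28.6 29.1 0.0
      vertex 0.0 29.1 0.0
    endloop
  endfacet
  facet normal -1.0000 0.0000 0.0000
    outer loop
      vertex 0.0 0.0 8.9
      vertex 0.0 29.1 0.0
      vertex 0.0 0.0 0.0
    endloop
  endfacet
  facet normal 1.0000 0.0000 0.0000
    outer loop
      vertex 28.6 0.0 0.0
      vertex 28.6 29.1 0.0
      vertex 28.6 0.0 8.9
    endloop
  endfacet
endsolid part

The G0 Z moves step by Δz≈1.1 mm. The G1 loops shrink linearly with z, so the solid tapers from its base footprint up to z≈8.9. Closing with a flat bottom cap and the tapered top and triangulating gives 8 facets — a wedge (ramp): 28.6 × 29.1 mm base, rising to 8.9 mm along the y=0 edge and sloping linearly to z=0 at y=29.1.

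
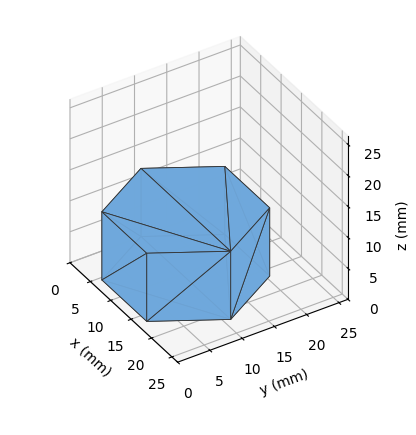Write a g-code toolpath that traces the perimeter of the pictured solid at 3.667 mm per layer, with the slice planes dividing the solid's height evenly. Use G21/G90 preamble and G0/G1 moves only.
Reading the render: the shape is a regular 6-sided prism (a cylinder approximated with 6 flat sides), circumscribed radius ≈ 11 mm, height ≈ 11 mm (dimensions read to the nearest mm from the axis ticks). For the g-code, the solid's height is divided into equal slices at the stated Δz and each level perimeter traced with G1 moves after a G0 lift.

; perimeter-only toolpath
G21 ; units = mm
G90 ; absolute positioning
G28 ; home
; layer 1
G0 Z3.667
G0 X22.000 Y11.000
G1 X16.500 Y20.526
G1 X5.500 Y20.526
G1 X0.000 Y11.000
G1 X5.500 Y1.474
G1 X16.500 Y1.474
G1 X22.000 Y11.000
; layer 2
G0 Z7.333
G0 X22.000 Y11.000
G1 X16.500 Y20.526
G1 X5.500 Y20.526
G1 X0.000 Y11.000
G1 X5.500 Y1.474
G1 X16.500 Y1.474
G1 X22.000 Y11.000
; layer 3
G0 Z11.000
G0 X22.000 Y11.000
G1 X16.500 Y20.526
G1 X5.500 Y20.526
G1 X0.000 Y11.000
G1 X5.500 Y1.474
G1 X16.500 Y1.474
G1 X22.000 Y11.000
M2 ; end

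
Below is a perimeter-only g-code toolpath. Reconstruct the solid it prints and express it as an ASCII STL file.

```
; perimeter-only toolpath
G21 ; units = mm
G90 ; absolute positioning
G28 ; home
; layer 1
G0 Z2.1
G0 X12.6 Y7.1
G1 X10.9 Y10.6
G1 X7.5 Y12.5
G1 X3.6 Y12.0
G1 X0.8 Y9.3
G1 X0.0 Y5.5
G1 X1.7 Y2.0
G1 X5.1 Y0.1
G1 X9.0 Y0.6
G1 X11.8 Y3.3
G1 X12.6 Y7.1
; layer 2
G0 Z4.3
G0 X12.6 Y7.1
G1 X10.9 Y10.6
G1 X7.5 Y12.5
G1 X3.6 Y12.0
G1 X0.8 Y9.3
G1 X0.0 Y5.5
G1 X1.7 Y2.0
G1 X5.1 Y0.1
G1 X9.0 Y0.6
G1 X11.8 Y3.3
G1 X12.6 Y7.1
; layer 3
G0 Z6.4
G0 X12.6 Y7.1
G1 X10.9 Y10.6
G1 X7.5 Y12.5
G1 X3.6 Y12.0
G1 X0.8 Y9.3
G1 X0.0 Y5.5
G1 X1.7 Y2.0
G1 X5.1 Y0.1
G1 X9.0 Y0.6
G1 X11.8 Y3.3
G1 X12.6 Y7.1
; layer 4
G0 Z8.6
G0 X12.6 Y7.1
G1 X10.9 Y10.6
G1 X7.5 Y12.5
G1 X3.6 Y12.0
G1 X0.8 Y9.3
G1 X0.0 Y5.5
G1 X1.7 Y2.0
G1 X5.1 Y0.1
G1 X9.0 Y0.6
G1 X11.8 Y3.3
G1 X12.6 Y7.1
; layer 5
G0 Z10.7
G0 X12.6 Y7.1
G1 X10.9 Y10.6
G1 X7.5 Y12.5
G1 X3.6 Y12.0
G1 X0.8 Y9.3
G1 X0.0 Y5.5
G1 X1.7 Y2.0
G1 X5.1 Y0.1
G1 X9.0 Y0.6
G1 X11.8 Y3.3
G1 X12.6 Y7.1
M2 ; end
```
solid part
  facet normal 0.0000 0.0000 -1.0000
    outer loop
      vertex 7.5 12.5 0.0
      vertex 10.9 10.6 0.0
      vertex 12.6 7.1 0.0
    endloop
  endfacet
  facet normal 0.0000 0.0000 -1.0000
    outer loop
      vertex 3.6 12.0 0.0
      vertex 7.5 12.5 0.0
      vertex 12.6 7.1 0.0
    endloop
  endfacet
  facet normal 0.0000 0.0000 -1.0000
    outer loop
      vertex 0.8 9.3 0.0
      vertex 3.6 12.0 0.0
      vertex 12.6 7.1 0.0
    endloop
  endfacet
  facet normal 0.0000 0.0000 -1.0000
    outer loop
      vertex 0.0 5.5 0.0
      vertex 0.8 9.3 0.0
      vertex 12.6 7.1 0.0
    endloop
  endfacet
  facet normal 0.0000 0.0000 -1.0000
    outer loop
      vertex 1.7 2.0 0.0
      vertex 0.0 5.5 0.0
      vertex 12.6 7.1 0.0
    endloop
  endfacet
  facet normal 0.0000 0.0000 -1.0000
    outer loop
      vertex 5.1 0.1 0.0
      vertex 1.7 2.0 0.0
      vertex 12.6 7.1 0.0
    endloop
  endfacet
  facet normal 0.0000 0.0000 -1.0000
    outer loop
      vertex 9.0 0.6 0.0
      vertex 5.1 0.1 0.0
      vertex 12.6 7.1 0.0
    endloop
  endfacet
  facet normal 0.0000 0.0000 -1.0000
    outer loop
      vertex 11.8 3.3 0.0
      vertex 9.0 0.6 0.0
      vertex 12.6 7.1 0.0
    endloop
  endfacet
  facet normal 0.0000 0.0000 1.0000
    outer loop
      vertex 12.6 7.1 10.7
      vertex 10.9 10.6 10.7
      vertex 7.5 12.5 10.7
    endloop
  endfacet
  facet normal 0.0000 0.0000 1.0000
    outer loop
      vertex 12.6 7.1 10.7
      vertex 7.5 12.5 10.7
      vertex 3.6 12.0 10.7
    endloop
  endfacet
  facet normal 0.0000 0.0000 1.0000
    outer loop
      vertex 12.6 7.1 10.7
      vertex 3.6 12.0 10.7
      vertex 0.8 9.3 10.7
    endloop
  endfacet
  facet normal 0.0000 0.0000 1.0000
    outer loop
      vertex 12.6 7.1 10.7
      vertex 0.8 9.3 10.7
      vertex 0.0 5.5 10.7
    endloop
  endfacet
  facet normal 0.0000 0.0000 1.0000
    outer loop
      vertex 12.6 7.1 10.7
      vertex 0.0 5.5 10.7
      vertex 1.7 2.0 10.7
    endloop
  endfacet
  facet normal 0.0000 0.0000 1.0000
    outer loop
      vertex 12.6 7.1 10.7
      vertex 1.7 2.0 10.7
      vertex 5.1 0.1 10.7
    endloop
  endfacet
  facet normal 0.0000 0.0000 1.0000
    outer loop
      vertex 12.6 7.1 10.7
      vertex 5.1 0.1 10.7
      vertex 9.0 0.6 10.7
    endloop
  endfacet
  facet normal 0.0000 0.0000 1.0000
    outer loop
      vertex 12.6 7.1 10.7
      vertex 9.0 0.6 10.7
      vertex 11.8 3.3 10.7
    endloop
  endfacet
  facet normal 0.8995 0.4369 0.0000
    outer loop
      vertex 12.6 7.1 0.0
      vertex 10.9 10.6 0.0
      vertex 10.9 10.6 10.7
    endloop
  endfacet
  facet normal 0.8995 0.4369 0.0000
    outer loop
      vertex 12.6 7.1 0.0
      vertex 10.9 10.6 10.7
      vertex 12.6 7.1 10.7
    endloop
  endfacet
  facet normal 0.4878 0.8729 0.0000
    outer loop
      vertex 10.9 10.6 0.0
      vertex 7.5 12.5 0.0
      vertex 7.5 12.5 10.7
    endloop
  endfacet
  facet normal 0.4878 0.8729 0.0000
    outer loop
      vertex 10.9 10.6 0.0
      vertex 7.5 12.5 10.7
      vertex 10.9 10.6 10.7
    endloop
  endfacet
  facet normal -0.1272 0.9919 0.0000
    outer loop
      vertex 7.5 12.5 0.0
      vertex 3.6 12.0 0.0
      vertex 3.6 12.0 10.7
    endloop
  endfacet
  facet normal -0.1272 0.9919 0.0000
    outer loop
      vertex 7.5 12.5 0.0
      vertex 3.6 12.0 10.7
      vertex 7.5 12.5 10.7
    endloop
  endfacet
  facet normal -0.6941 0.7198 0.0000
    outer loop
      vertex 3.6 12.0 0.0
      vertex 0.8 9.3 0.0
      vertex 0.8 9.3 10.7
    endloop
  endfacet
  facet normal -0.6941 0.7198 0.0000
    outer loop
      vertex 3.6 12.0 0.0
      vertex 0.8 9.3 10.7
      vertex 3.6 12.0 10.7
    endloop
  endfacet
  facet normal -0.9785 0.2060 0.0000
    outer loop
      vertex 0.8 9.3 0.0
      vertex 0.0 5.5 0.0
      vertex 0.0 5.5 10.7
    endloop
  endfacet
  facet normal -0.9785 0.2060 0.0000
    outer loop
      vertex 0.8 9.3 0.0
      vertex 0.0 5.5 10.7
      vertex 0.8 9.3 10.7
    endloop
  endfacet
  facet normal -0.8995 -0.4369 0.0000
    outer loop
      vertex 0.0 5.5 0.0
      vertex 1.7 2.0 0.0
      vertex 1.7 2.0 10.7
    endloop
  endfacet
  facet normal -0.8995 -0.4369 0.0000
    outer loop
      vertex 0.0 5.5 0.0
      vertex 1.7 2.0 10.7
      vertex 0.0 5.5 10.7
    endloop
  endfacet
  facet normal -0.4878 -0.8729 0.0000
    outer loop
      vertex 1.7 2.0 0.0
      vertex 5.1 0.1 0.0
      vertex 5.1 0.1 10.7
    endloop
  endfacet
  facet normal -0.4878 -0.8729 0.0000
    outer loop
      vertex 1.7 2.0 0.0
      vertex 5.1 0.1 10.7
      vertex 1.7 2.0 10.7
    endloop
  endfacet
  facet normal 0.1272 -0.9919 0.0000
    outer loop
      vertex 5.1 0.1 0.0
      vertex 9.0 0.6 0.0
      vertex 9.0 0.6 10.7
    endloop
  endfacet
  facet normal 0.1272 -0.9919 0.0000
    outer loop
      vertex 5.1 0.1 0.0
      vertex 9.0 0.6 10.7
      vertex 5.1 0.1 10.7
    endloop
  endfacet
  facet normal 0.6941 -0.7198 0.0000
    outer loop
      vertex 9.0 0.6 0.0
      vertex 11.8 3.3 0.0
      vertex 11.8 3.3 10.7
    endloop
  endfacet
  facet normal 0.6941 -0.7198 0.0000
    outer loop
      vertex 9.0 0.6 0.0
      vertex 11.8 3.3 10.7
      vertex 9.0 0.6 10.7
    endloop
  endfacet
  facet normal 0.9785 -0.2060 0.0000
    outer loop
      vertex 11.8 3.3 0.0
      vertex 12.6 7.1 0.0
      vertex 12.6 7.1 10.7
    endloop
  endfacet
  facet normal 0.9785 -0.2060 0.0000
    outer loop
      vertex 11.8 3.3 0.0
      vertex 12.6 7.1 10.7
      vertex 11.8 3.3 10.7
    endloop
  endfacet
endsolid part

The G0 Z moves step by Δz≈2.1 mm. Every layer's G1 loop is the same polygon, so the solid is a straight extrusion of it from z=0 to z≈10.7. Closing with flat bottom and top caps and triangulating gives 36 facets — a regular 10-sided prism (a cylinder approximated with 10 flat sides), circumscribed radius ≈ 6.3 mm, height ≈ 10.7 mm.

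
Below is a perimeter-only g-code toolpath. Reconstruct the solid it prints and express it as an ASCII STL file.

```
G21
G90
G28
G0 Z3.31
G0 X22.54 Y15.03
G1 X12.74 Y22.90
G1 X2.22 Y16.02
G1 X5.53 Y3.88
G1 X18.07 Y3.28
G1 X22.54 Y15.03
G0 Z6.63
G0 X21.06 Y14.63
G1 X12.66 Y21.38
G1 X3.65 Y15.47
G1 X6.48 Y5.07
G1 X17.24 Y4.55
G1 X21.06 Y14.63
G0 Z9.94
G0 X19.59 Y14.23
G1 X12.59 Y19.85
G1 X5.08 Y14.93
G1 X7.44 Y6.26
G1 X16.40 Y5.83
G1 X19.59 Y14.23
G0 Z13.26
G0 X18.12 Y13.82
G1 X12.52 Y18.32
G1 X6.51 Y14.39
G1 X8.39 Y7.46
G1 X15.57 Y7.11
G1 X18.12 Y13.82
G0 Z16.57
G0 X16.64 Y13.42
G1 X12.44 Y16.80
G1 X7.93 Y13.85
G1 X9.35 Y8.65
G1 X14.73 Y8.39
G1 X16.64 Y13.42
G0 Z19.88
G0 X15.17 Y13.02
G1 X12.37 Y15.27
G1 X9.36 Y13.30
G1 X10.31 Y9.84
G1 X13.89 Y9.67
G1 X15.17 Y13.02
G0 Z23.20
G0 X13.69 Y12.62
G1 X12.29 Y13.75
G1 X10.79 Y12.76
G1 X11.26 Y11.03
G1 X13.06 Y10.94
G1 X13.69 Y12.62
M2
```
solid part
  facet normal 0.0000 0.0000 -1.0000
    outer loop
      vertex 0.79 16.56 0.00
      vertex 12.81 24.43 0.00
      vertex 24.01 15.43 0.00
    endloop
  endfacet
  facet normal 0.0000 0.0000 -1.0000
    outer loop
      vertex 4.57 2.69 0.00
      vertex 0.79 16.56 0.00
      vertex 24.01 15.43 0.00
    endloop
  endfacet
  facet normal 0.0000 0.0000 -1.0000
    outer loop
      vertex 18.91 2.00 0.00
      vertex 4.57 2.69 0.00
      vertex 24.01 15.43 0.00
    endloop
  endfacet
  facet normal 0.5869 0.7304 0.3495
    outer loop
      vertex 24.01 15.43 0.00
      vertex 12.81 24.43 0.00
      vertex 12.22 12.22 26.51
    endloop
  endfacet
  facet normal -0.5132 0.7838 0.3496
    outer loop
      vertex 12.81 24.43 0.00
      vertex 0.79 16.56 0.00
      vertex 12.22 12.22 26.51
    endloop
  endfacet
  facet normal -0.9040 -0.2464 0.3494
    outer loop
      vertex 0.79 16.56 0.00
      vertex 4.57 2.69 0.00
      vertex 12.22 12.22 26.51
    endloop
  endfacet
  facet normal -0.0450 -0.9359 0.3494
    outer loop
      vertex 4.57 2.69 0.00
      vertex 18.91 2.00 0.00
      vertex 12.22 12.22 26.51
    endloop
  endfacet
  facet normal 0.8760 -0.3326 0.3493
    outer loop
      vertex 18.91 2.00 0.00
      vertex 24.01 15.43 0.00
      vertex 12.22 12.22 26.51
    endloop
  endfacet
endsolid part

The G0 Z moves step by Δz≈3.31 mm. The G1 loops shrink linearly with z, so the solid tapers from its base footprint up to z≈26.5. Closing with a flat bottom cap and the tapered top and triangulating gives 8 facets — a regular 5-sided pyramid, base circumscribed radius ≈ 12.2 mm, apex at z ≈ 26.5 mm.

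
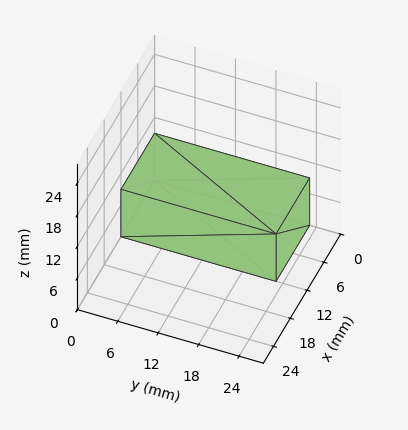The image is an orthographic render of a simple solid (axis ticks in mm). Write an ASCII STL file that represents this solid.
Reading the render: the shape is a rectangular box, roughly 12 × 23 mm footprint and 9 mm tall (dimensions read to the nearest mm from the axis ticks). For the STL, each face is triangulated and given an outward normal.

solid part
  facet normal 0.0000 0.0000 -1.0000
    outer loop
      vertex 12.000 23.000 0.000
      vertex 12.000 0.000 0.000
      vertex 0.000 0.000 0.000
    endloop
  endfacet
  facet normal 0.0000 0.0000 -1.0000
    outer loop
      vertex 0.000 23.000 0.000
      vertex 12.000 23.000 0.000
      vertex 0.000 0.000 0.000
    endloop
  endfacet
  facet normal 0.0000 0.0000 1.0000
    outer loop
      vertex 0.000 0.000 9.000
      vertex 12.000 0.000 9.000
      vertex 12.000 23.000 9.000
    endloop
  endfacet
  facet normal 0.0000 0.0000 1.0000
    outer loop
      vertex 0.000 0.000 9.000
      vertex 12.000 23.000 9.000
      vertex 0.000 23.000 9.000
    endloop
  endfacet
  facet normal 0.0000 -1.0000 0.0000
    outer loop
      vertex 0.000 0.000 0.000
      vertex 12.000 0.000 0.000
      vertex 12.000 0.000 9.000
    endloop
  endfacet
  facet normal 0.0000 -1.0000 0.0000
    outer loop
      vertex 0.000 0.000 0.000
      vertex 12.000 0.000 9.000
      vertex 0.000 0.000 9.000
    endloop
  endfacet
  facet normal 0.0000 1.0000 0.0000
    outer loop
      vertex 12.000 23.000 9.000
      vertex 12.000 23.000 0.000
      vertex 0.000 23.000 0.000
    endloop
  endfacet
  facet normal 0.0000 1.0000 0.0000
    outer loop
      vertex 0.000 23.000 9.000
      vertex 12.000 23.000 9.000
      vertex 0.000 23.000 0.000
    endloop
  endfacet
  facet normal -1.0000 0.0000 0.0000
    outer loop
      vertex 0.000 23.000 9.000
      vertex 0.000 23.000 0.000
      vertex 0.000 0.000 0.000
    endloop
  endfacet
  facet normal -1.0000 0.0000 0.0000
    outer loop
      vertex 0.000 0.000 9.000
      vertex 0.000 23.000 9.000
      vertex 0.000 0.000 0.000
    endloop
  endfacet
  facet normal 1.0000 0.0000 0.0000
    outer loop
      vertex 12.000 0.000 0.000
      vertex 12.000 23.000 0.000
      vertex 12.000 23.000 9.000
    endloop
  endfacet
  facet normal 1.0000 0.0000 0.0000
    outer loop
      vertex 12.000 0.000 0.000
      vertex 12.000 23.000 9.000
      vertex 12.000 0.000 9.000
    endloop
  endfacet
endsolid part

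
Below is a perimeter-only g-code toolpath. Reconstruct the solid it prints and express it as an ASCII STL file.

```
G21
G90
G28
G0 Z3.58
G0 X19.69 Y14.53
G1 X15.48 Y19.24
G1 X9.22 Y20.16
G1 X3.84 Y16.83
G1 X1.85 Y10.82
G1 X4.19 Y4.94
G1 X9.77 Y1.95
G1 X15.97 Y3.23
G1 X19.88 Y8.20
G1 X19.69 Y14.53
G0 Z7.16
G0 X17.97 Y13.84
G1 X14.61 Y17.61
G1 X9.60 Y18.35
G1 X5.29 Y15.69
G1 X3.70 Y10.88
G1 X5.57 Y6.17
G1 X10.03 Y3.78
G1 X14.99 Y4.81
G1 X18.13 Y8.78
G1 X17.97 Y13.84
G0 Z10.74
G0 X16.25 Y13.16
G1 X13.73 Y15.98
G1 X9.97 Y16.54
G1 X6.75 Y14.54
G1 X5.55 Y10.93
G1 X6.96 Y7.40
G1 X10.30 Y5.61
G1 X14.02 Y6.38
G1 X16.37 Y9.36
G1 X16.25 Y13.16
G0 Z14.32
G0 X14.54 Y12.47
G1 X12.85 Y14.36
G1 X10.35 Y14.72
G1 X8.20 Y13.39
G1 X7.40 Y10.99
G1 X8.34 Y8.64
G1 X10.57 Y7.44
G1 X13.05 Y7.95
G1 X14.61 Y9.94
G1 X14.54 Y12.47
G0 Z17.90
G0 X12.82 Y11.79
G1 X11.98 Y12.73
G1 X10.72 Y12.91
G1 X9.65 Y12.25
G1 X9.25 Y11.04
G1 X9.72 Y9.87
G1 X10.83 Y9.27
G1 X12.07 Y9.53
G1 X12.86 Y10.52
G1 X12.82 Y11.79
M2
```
solid part
  facet normal 0.0000 0.0000 -1.0000
    outer loop
      vertex 8.85 21.97 0.00
      vertex 16.36 20.87 0.00
      vertex 21.41 15.21 0.00
    endloop
  endfacet
  facet normal 0.0000 0.0000 -1.0000
    outer loop
      vertex 2.39 17.98 0.00
      vertex 8.85 21.97 0.00
      vertex 21.41 15.21 0.00
    endloop
  endfacet
  facet normal 0.0000 0.0000 -1.0000
    outer loop
      vertex 0.00 10.77 0.00
      vertex 2.39 17.98 0.00
      vertex 21.41 15.21 0.00
    endloop
  endfacet
  facet normal 0.0000 0.0000 -1.0000
    outer loop
      vertex 2.81 3.71 0.00
      vertex 0.00 10.77 0.00
      vertex 21.41 15.21 0.00
    endloop
  endfacet
  facet normal 0.0000 0.0000 -1.0000
    outer loop
      vertex 9.50 0.12 0.00
      vertex 2.81 3.71 0.00
      vertex 21.41 15.21 0.00
    endloop
  endfacet
  facet normal 0.0000 0.0000 -1.0000
    outer loop
      vertex 16.94 1.66 0.00
      vertex 9.50 0.12 0.00
      vertex 21.41 15.21 0.00
    endloop
  endfacet
  facet normal 0.0000 0.0000 -1.0000
    outer loop
      vertex 21.64 7.62 0.00
      vertex 16.94 1.66 0.00
      vertex 21.41 15.21 0.00
    endloop
  endfacet
  facet normal 0.6712 0.5989 0.4368
    outer loop
      vertex 21.41 15.21 0.00
      vertex 16.36 20.87 0.00
      vertex 11.10 11.10 21.48
    endloop
  endfacet
  facet normal 0.1304 0.8901 0.4368
    outer loop
      vertex 16.36 20.87 0.00
      vertex 8.85 21.97 0.00
      vertex 11.10 11.10 21.48
    endloop
  endfacet
  facet normal -0.4727 0.7653 0.4368
    outer loop
      vertex 8.85 21.97 0.00
      vertex 2.39 17.98 0.00
      vertex 11.10 11.10 21.48
    endloop
  endfacet
  facet normal -0.8538 0.2830 0.4369
    outer loop
      vertex 2.39 17.98 0.00
      vertex 0.00 10.77 0.00
      vertex 11.10 11.10 21.48
    endloop
  endfacet
  facet normal -0.8357 -0.3326 0.4370
    outer loop
      vertex 0.00 10.77 0.00
      vertex 2.81 3.71 0.00
      vertex 11.10 11.10 21.48
    endloop
  endfacet
  facet normal -0.4253 -0.7926 0.4368
    outer loop
      vertex 2.81 3.71 0.00
      vertex 9.50 0.12 0.00
      vertex 11.10 11.10 21.48
    endloop
  endfacet
  facet normal 0.1823 -0.8809 0.4367
    outer loop
      vertex 9.50 0.12 0.00
      vertex 16.94 1.66 0.00
      vertex 11.10 11.10 21.48
    endloop
  endfacet
  facet normal 0.7063 -0.5570 0.4368
    outer loop
      vertex 16.94 1.66 0.00
      vertex 21.64 7.62 0.00
      vertex 11.10 11.10 21.48
    endloop
  endfacet
  facet normal 0.8992 0.0272 0.4368
    outer loop
      vertex 21.64 7.62 0.00
      vertex 21.41 15.21 0.00
      vertex 11.10 11.10 21.48
    endloop
  endfacet
endsolid part

The G0 Z moves step by Δz≈3.58 mm. The G1 loops shrink linearly with z, so the solid tapers from its base footprint up to z≈21.5. Closing with a flat bottom cap and the tapered top and triangulating gives 16 facets — a regular 9-sided pyramid, base circumscribed radius ≈ 11.1 mm, apex at z ≈ 21.5 mm.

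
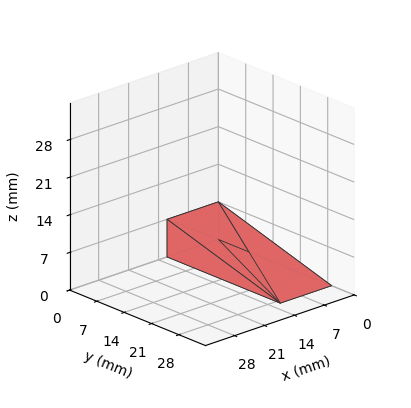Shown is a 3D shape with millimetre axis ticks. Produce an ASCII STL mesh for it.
Reading the render: the shape is a wedge (ramp): 12 × 29 mm base, rising to 7 mm along the y=0 edge and sloping linearly to z=0 at y=29 (dimensions read to the nearest mm from the axis ticks). For the STL, each face is triangulated and given an outward normal.

solid part
  facet normal 0.0000 0.0000 -1.0000
    outer loop
      vertex 12.00 29.00 0.00
      vertex 12.00 0.00 0.00
      vertex 0.00 0.00 0.00
    endloop
  endfacet
  facet normal 0.0000 0.0000 -1.0000
    outer loop
      vertex 0.00 29.00 0.00
      vertex 12.00 29.00 0.00
      vertex 0.00 0.00 0.00
    endloop
  endfacet
  facet normal 0.0000 -1.0000 0.0000
    outer loop
      vertex 0.00 0.00 0.00
      vertex 12.00 0.00 0.00
      vertex 12.00 0.00 7.00
    endloop
  endfacet
  facet normal 0.0000 -1.0000 0.0000
    outer loop
      vertex 0.00 0.00 0.00
      vertex 12.00 0.00 7.00
      vertex 0.00 0.00 7.00
    endloop
  endfacet
  facet normal 0.0000 0.2346 0.9721
    outer loop
      vertex 0.00 0.00 7.00
      vertex 12.00 0.00 7.00
      vertex 12.00 29.00 0.00
    endloop
  endfacet
  facet normal 0.0000 0.2346 0.9721
    outer loop
      vertex 0.00 0.00 7.00
      vertex 12.00 29.00 0.00
      vertex 0.00 29.00 0.00
    endloop
  endfacet
  facet normal -1.0000 0.0000 0.0000
    outer loop
      vertex 0.00 0.00 7.00
      vertex 0.00 29.00 0.00
      vertex 0.00 0.00 0.00
    endloop
  endfacet
  facet normal 1.0000 0.0000 0.0000
    outer loop
      vertex 12.00 0.00 0.00
      vertex 12.00 29.00 0.00
      vertex 12.00 0.00 7.00
    endloop
  endfacet
endsolid part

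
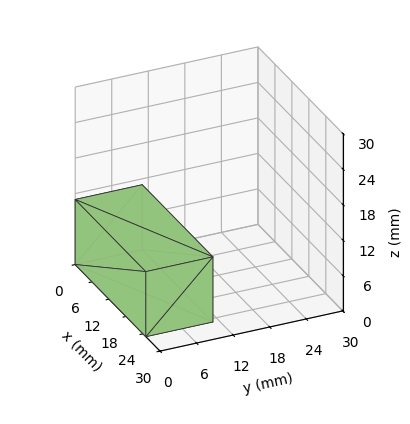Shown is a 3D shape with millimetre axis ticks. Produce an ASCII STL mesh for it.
Reading the render: the shape is a rectangular box, roughly 25 × 11 mm footprint and 11 mm tall (dimensions read to the nearest mm from the axis ticks). For the STL, each face is triangulated and given an outward normal.

solid part
  facet normal 0.0000 0.0000 -1.0000
    outer loop
      vertex 25.0 11.0 0.0
      vertex 25.0 0.0 0.0
      vertex 0.0 0.0 0.0
    endloop
  endfacet
  facet normal 0.0000 0.0000 -1.0000
    outer loop
      vertex 0.0 11.0 0.0
      vertex 25.0 11.0 0.0
      vertex 0.0 0.0 0.0
    endloop
  endfacet
  facet normal 0.0000 0.0000 1.0000
    outer loop
      vertex 0.0 0.0 11.0
      vertex 25.0 0.0 11.0
      vertex 25.0 11.0 11.0
    endloop
  endfacet
  facet normal 0.0000 0.0000 1.0000
    outer loop
      vertex 0.0 0.0 11.0
      vertex 25.0 11.0 11.0
      vertex 0.0 11.0 11.0
    endloop
  endfacet
  facet normal 0.0000 -1.0000 0.0000
    outer loop
      vertex 0.0 0.0 0.0
      vertex 25.0 0.0 0.0
      vertex 25.0 0.0 11.0
    endloop
  endfacet
  facet normal 0.0000 -1.0000 0.0000
    outer loop
      vertex 0.0 0.0 0.0
      vertex 25.0 0.0 11.0
      vertex 0.0 0.0 11.0
    endloop
  endfacet
  facet normal 0.0000 1.0000 0.0000
    outer loop
      vertex 25.0 11.0 11.0
      vertex 25.0 11.0 0.0
      vertex 0.0 11.0 0.0
    endloop
  endfacet
  facet normal 0.0000 1.0000 0.0000
    outer loop
      vertex 0.0 11.0 11.0
      vertex 25.0 11.0 11.0
      vertex 0.0 11.0 0.0
    endloop
  endfacet
  facet normal -1.0000 0.0000 0.0000
    outer loop
      vertex 0.0 11.0 11.0
      vertex 0.0 11.0 0.0
      vertex 0.0 0.0 0.0
    endloop
  endfacet
  facet normal -1.0000 0.0000 0.0000
    outer loop
      vertex 0.0 0.0 11.0
      vertex 0.0 11.0 11.0
      vertex 0.0 0.0 0.0
    endloop
  endfacet
  facet normal 1.0000 0.0000 0.0000
    outer loop
      vertex 25.0 0.0 0.0
      vertex 25.0 11.0 0.0
      vertex 25.0 11.0 11.0
    endloop
  endfacet
  facet normal 1.0000 0.0000 0.0000
    outer loop
      vertex 25.0 0.0 0.0
      vertex 25.0 11.0 11.0
      vertex 25.0 0.0 11.0
    endloop
  endfacet
endsolid part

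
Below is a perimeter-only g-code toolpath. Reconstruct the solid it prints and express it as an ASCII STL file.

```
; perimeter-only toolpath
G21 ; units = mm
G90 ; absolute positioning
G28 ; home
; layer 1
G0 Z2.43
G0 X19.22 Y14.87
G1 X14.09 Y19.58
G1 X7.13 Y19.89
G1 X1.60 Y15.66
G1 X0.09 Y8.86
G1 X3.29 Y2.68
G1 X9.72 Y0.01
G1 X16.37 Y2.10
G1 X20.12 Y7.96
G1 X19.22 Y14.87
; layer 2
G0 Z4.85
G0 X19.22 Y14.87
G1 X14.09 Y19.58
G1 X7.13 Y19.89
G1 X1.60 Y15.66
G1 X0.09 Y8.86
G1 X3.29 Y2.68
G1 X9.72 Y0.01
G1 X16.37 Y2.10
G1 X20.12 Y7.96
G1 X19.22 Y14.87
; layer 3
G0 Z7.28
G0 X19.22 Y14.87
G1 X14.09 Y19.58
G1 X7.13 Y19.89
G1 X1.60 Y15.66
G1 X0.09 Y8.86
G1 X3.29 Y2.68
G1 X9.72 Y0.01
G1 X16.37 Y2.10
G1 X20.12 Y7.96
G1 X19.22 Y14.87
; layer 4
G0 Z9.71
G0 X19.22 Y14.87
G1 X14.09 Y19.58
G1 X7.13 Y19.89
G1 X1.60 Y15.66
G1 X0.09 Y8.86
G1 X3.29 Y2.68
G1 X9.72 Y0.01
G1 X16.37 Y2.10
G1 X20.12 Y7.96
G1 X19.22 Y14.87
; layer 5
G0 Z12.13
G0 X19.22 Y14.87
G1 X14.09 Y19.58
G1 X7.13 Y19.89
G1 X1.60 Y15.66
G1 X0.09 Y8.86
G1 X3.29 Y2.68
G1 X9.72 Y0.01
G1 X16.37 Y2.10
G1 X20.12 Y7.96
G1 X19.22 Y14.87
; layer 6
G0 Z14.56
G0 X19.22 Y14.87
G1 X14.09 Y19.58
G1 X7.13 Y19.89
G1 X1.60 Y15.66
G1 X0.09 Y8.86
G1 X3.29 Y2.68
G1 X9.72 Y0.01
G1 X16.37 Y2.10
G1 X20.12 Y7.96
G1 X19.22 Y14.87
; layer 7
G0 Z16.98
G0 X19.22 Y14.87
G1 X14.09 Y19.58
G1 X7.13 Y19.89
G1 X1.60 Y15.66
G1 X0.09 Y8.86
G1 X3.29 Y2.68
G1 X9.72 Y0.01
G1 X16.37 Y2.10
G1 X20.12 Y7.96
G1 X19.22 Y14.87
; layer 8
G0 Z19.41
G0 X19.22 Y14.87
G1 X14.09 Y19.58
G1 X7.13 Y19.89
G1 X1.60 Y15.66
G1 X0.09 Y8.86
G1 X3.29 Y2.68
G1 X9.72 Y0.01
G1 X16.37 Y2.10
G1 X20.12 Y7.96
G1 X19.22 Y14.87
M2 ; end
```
solid part
  facet normal 0.0000 0.0000 -1.0000
    outer loop
      vertex 7.13 19.89 0.00
      vertex 14.09 19.58 0.00
      vertex 19.22 14.87 0.00
    endloop
  endfacet
  facet normal 0.0000 0.0000 -1.0000
    outer loop
      vertex 1.60 15.66 0.00
      vertex 7.13 19.89 0.00
      vertex 19.22 14.87 0.00
    endloop
  endfacet
  facet normal 0.0000 0.0000 -1.0000
    outer loop
      vertex 0.09 8.86 0.00
      vertex 1.60 15.66 0.00
      vertex 19.22 14.87 0.00
    endloop
  endfacet
  facet normal 0.0000 0.0000 -1.0000
    outer loop
      vertex 3.29 2.68 0.00
      vertex 0.09 8.86 0.00
      vertex 19.22 14.87 0.00
    endloop
  endfacet
  facet normal 0.0000 0.0000 -1.0000
    outer loop
      vertex 9.72 0.01 0.00
      vertex 3.29 2.68 0.00
      vertex 19.22 14.87 0.00
    endloop
  endfacet
  facet normal 0.0000 0.0000 -1.0000
    outer loop
      vertex 16.37 2.10 0.00
      vertex 9.72 0.01 0.00
      vertex 19.22 14.87 0.00
    endloop
  endfacet
  facet normal 0.0000 0.0000 -1.0000
    outer loop
      vertex 20.12 7.96 0.00
      vertex 16.37 2.10 0.00
      vertex 19.22 14.87 0.00
    endloop
  endfacet
  facet normal 0.0000 0.0000 1.0000
    outer loop
      vertex 19.22 14.87 19.41
      vertex 14.09 19.58 19.41
      vertex 7.13 19.89 19.41
    endloop
  endfacet
  facet normal 0.0000 0.0000 1.0000
    outer loop
      vertex 19.22 14.87 19.41
      vertex 7.13 19.89 19.41
      vertex 1.60 15.66 19.41
    endloop
  endfacet
  facet normal 0.0000 0.0000 1.0000
    outer loop
      vertex 19.22 14.87 19.41
      vertex 1.60 15.66 19.41
      vertex 0.09 8.86 19.41
    endloop
  endfacet
  facet normal 0.0000 0.0000 1.0000
    outer loop
      vertex 19.22 14.87 19.41
      vertex 0.09 8.86 19.41
      vertex 3.29 2.68 19.41
    endloop
  endfacet
  facet normal 0.0000 0.0000 1.0000
    outer loop
      vertex 19.22 14.87 19.41
      vertex 3.29 2.68 19.41
      vertex 9.72 0.01 19.41
    endloop
  endfacet
  facet normal 0.0000 0.0000 1.0000
    outer loop
      vertex 19.22 14.87 19.41
      vertex 9.72 0.01 19.41
      vertex 16.37 2.10 19.41
    endloop
  endfacet
  facet normal 0.0000 0.0000 1.0000
    outer loop
      vertex 19.22 14.87 19.41
      vertex 16.37 2.10 19.41
      vertex 20.12 7.96 19.41
    endloop
  endfacet
  facet normal 0.6763 0.7366 0.0000
    outer loop
      vertex 19.22 14.87 0.00
      vertex 14.09 19.58 0.00
      vertex 14.09 19.58 19.41
    endloop
  endfacet
  facet normal 0.6763 0.7366 0.0000
    outer loop
      vertex 19.22 14.87 0.00
      vertex 14.09 19.58 19.41
      vertex 19.22 14.87 19.41
    endloop
  endfacet
  facet normal 0.0445 0.9990 0.0000
    outer loop
      vertex 14.09 19.58 0.00
      vertex 7.13 19.89 0.00
      vertex 7.13 19.89 19.41
    endloop
  endfacet
  facet normal 0.0445 0.9990 0.0000
    outer loop
      vertex 14.09 19.58 0.00
      vertex 7.13 19.89 19.41
      vertex 14.09 19.58 19.41
    endloop
  endfacet
  facet normal -0.6076 0.7943 0.0000
    outer loop
      vertex 7.13 19.89 0.00
      vertex 1.60 15.66 0.00
      vertex 1.60 15.66 19.41
    endloop
  endfacet
  facet normal -0.6076 0.7943 0.0000
    outer loop
      vertex 7.13 19.89 0.00
      vertex 1.60 15.66 19.41
      vertex 7.13 19.89 19.41
    endloop
  endfacet
  facet normal -0.9762 0.2168 0.0000
    outer loop
      vertex 1.60 15.66 0.00
      vertex 0.09 8.86 0.00
      vertex 0.09 8.86 19.41
    endloop
  endfacet
  facet normal -0.9762 0.2168 0.0000
    outer loop
      vertex 1.60 15.66 0.00
      vertex 0.09 8.86 19.41
      vertex 1.60 15.66 19.41
    endloop
  endfacet
  facet normal -0.8880 -0.4598 0.0000
    outer loop
      vertex 0.09 8.86 0.00
      vertex 3.29 2.68 0.00
      vertex 3.29 2.68 19.41
    endloop
  endfacet
  facet normal -0.8880 -0.4598 0.0000
    outer loop
      vertex 0.09 8.86 0.00
      vertex 3.29 2.68 19.41
      vertex 0.09 8.86 19.41
    endloop
  endfacet
  facet normal -0.3835 -0.9235 0.0000
    outer loop
      vertex 3.29 2.68 0.00
      vertex 9.72 0.01 0.00
      vertex 9.72 0.01 19.41
    endloop
  endfacet
  facet normal -0.3835 -0.9235 0.0000
    outer loop
      vertex 3.29 2.68 0.00
      vertex 9.72 0.01 19.41
      vertex 3.29 2.68 19.41
    endloop
  endfacet
  facet normal 0.2998 -0.9540 0.0000
    outer loop
      vertex 9.72 0.01 0.00
      vertex 16.37 2.10 0.00
      vertex 16.37 2.10 19.41
    endloop
  endfacet
  facet normal 0.2998 -0.9540 0.0000
    outer loop
      vertex 9.72 0.01 0.00
      vertex 16.37 2.10 19.41
      vertex 9.72 0.01 19.41
    endloop
  endfacet
  facet normal 0.8423 -0.5390 0.0000
    outer loop
      vertex 16.37 2.10 0.00
      vertex 20.12 7.96 0.00
      vertex 20.12 7.96 19.41
    endloop
  endfacet
  facet normal 0.8423 -0.5390 0.0000
    outer loop
      vertex 16.37 2.10 0.00
      vertex 20.12 7.96 19.41
      vertex 16.37 2.10 19.41
    endloop
  endfacet
  facet normal 0.9916 0.1292 0.0000
    outer loop
      vertex 20.12 7.96 0.00
      vertex 19.22 14.87 0.00
      vertex 19.22 14.87 19.41
    endloop
  endfacet
  facet normal 0.9916 0.1292 0.0000
    outer loop
      vertex 20.12 7.96 0.00
      vertex 19.22 14.87 19.41
      vertex 20.12 7.96 19.41
    endloop
  endfacet
endsolid part

The G0 Z moves step by Δz≈2.43 mm. Every layer's G1 loop is the same polygon, so the solid is a straight extrusion of it from z=0 to z≈19.4. Closing with flat bottom and top caps and triangulating gives 32 facets — a regular 9-sided prism (a cylinder approximated with 9 flat sides), circumscribed radius ≈ 10.2 mm, height ≈ 19.4 mm.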